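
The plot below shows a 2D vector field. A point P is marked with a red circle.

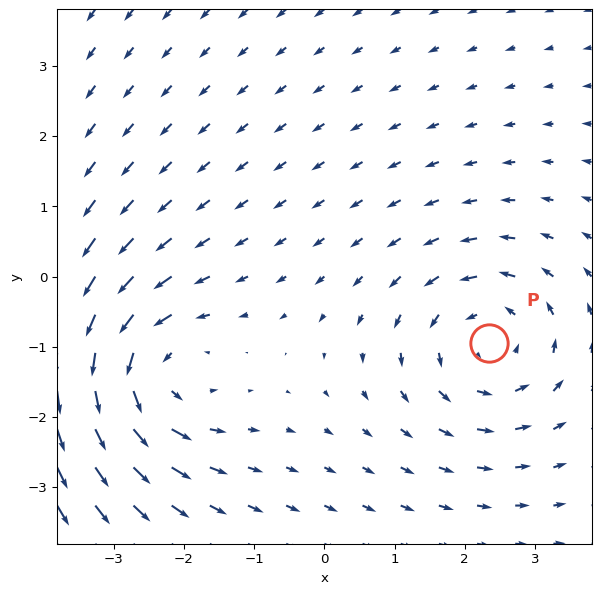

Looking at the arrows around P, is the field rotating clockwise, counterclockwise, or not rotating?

counterclockwise

Near P at (2.3, -1.0) the arrows circulate counterclockwise. The curl (z-component) there is about +4; positive curl means counterclockwise rotation.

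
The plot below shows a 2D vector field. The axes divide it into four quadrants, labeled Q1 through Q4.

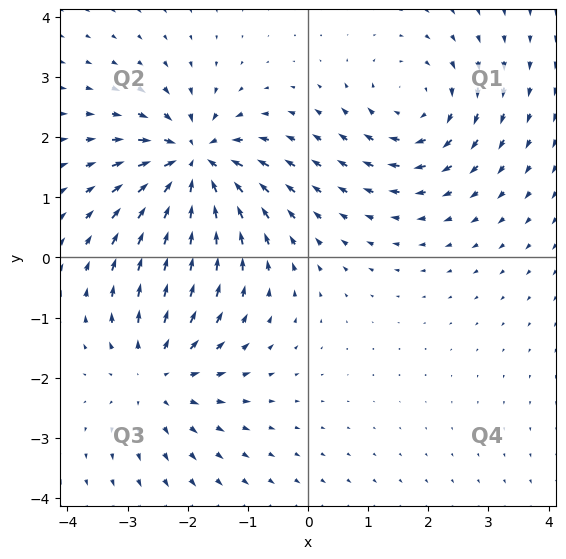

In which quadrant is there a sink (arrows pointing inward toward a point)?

The sink sits at approximately (-1.9, 1.6), which lies in quadrant Q2. The divergence there is about -5, negative as expected for a sink.

Q2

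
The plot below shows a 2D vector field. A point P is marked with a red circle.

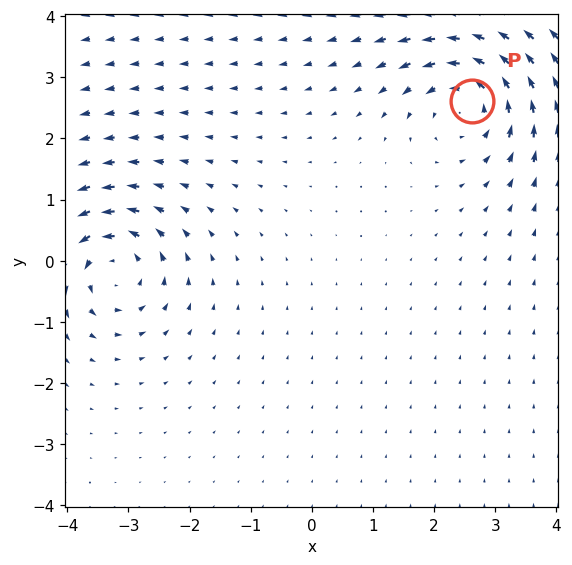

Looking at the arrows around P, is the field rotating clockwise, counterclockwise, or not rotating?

counterclockwise

Near P at (2.6, 2.6) the arrows circulate counterclockwise. The curl (z-component) there is about +4; positive curl means counterclockwise rotation.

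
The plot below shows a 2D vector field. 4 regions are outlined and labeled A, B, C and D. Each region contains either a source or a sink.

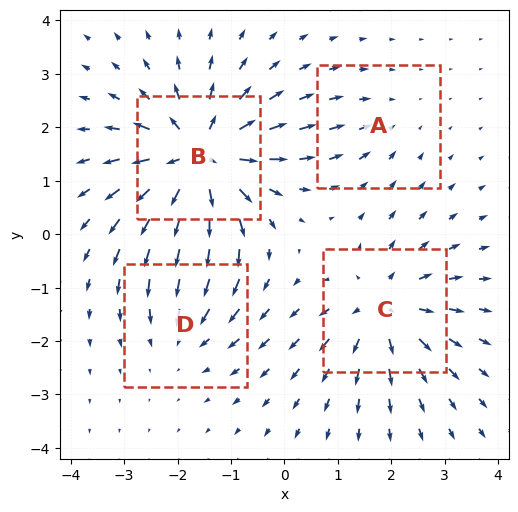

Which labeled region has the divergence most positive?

Divergence at each region's feature centre — A: about -2, B: about +7, C: about +5, D: about -3. Region B is most positive.

B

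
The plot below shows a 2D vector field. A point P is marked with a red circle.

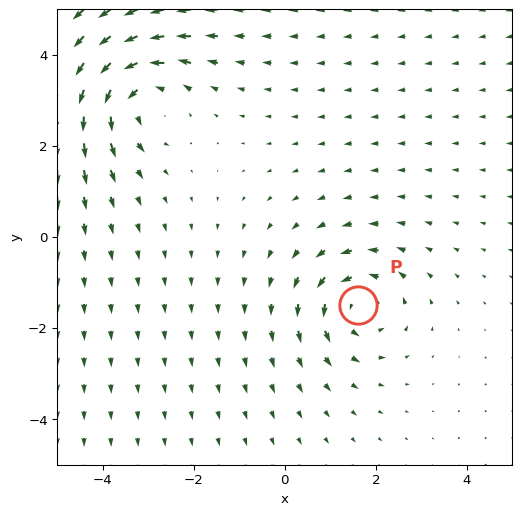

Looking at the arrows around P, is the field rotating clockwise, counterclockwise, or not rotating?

counterclockwise

Near P at (1.6, -1.5) the arrows circulate counterclockwise. The curl (z-component) there is about +3; positive curl means counterclockwise rotation.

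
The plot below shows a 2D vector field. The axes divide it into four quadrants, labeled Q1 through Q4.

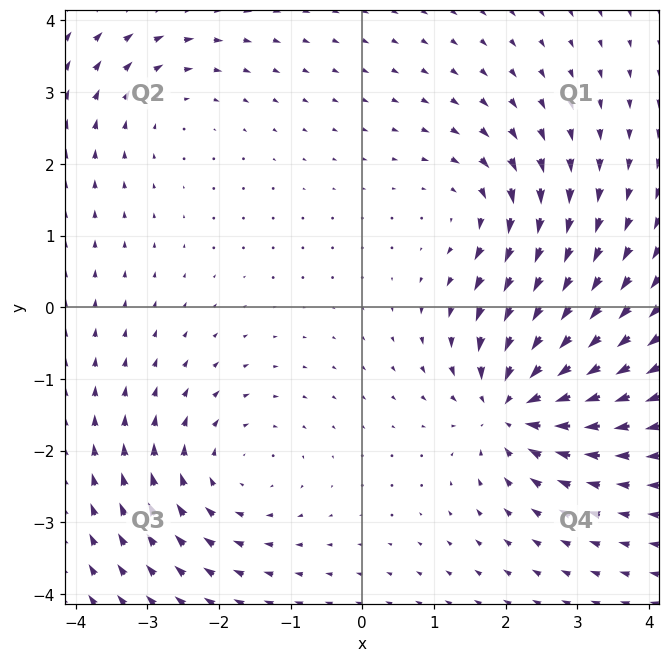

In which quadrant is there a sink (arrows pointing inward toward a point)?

The sink sits at approximately (2.1, -1.4), which lies in quadrant Q4. The divergence there is about -6, negative as expected for a sink.

Q4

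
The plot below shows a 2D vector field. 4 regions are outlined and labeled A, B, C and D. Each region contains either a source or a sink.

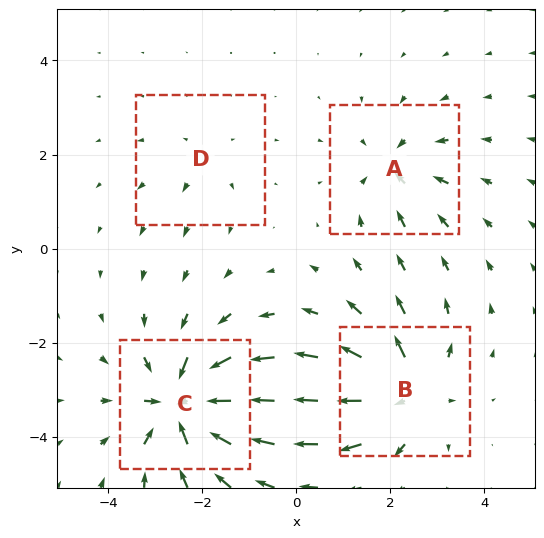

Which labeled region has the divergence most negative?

Divergence at each region's feature centre — A: about -4, B: about +6, C: about -8, D: about +2. Region C is most negative.

C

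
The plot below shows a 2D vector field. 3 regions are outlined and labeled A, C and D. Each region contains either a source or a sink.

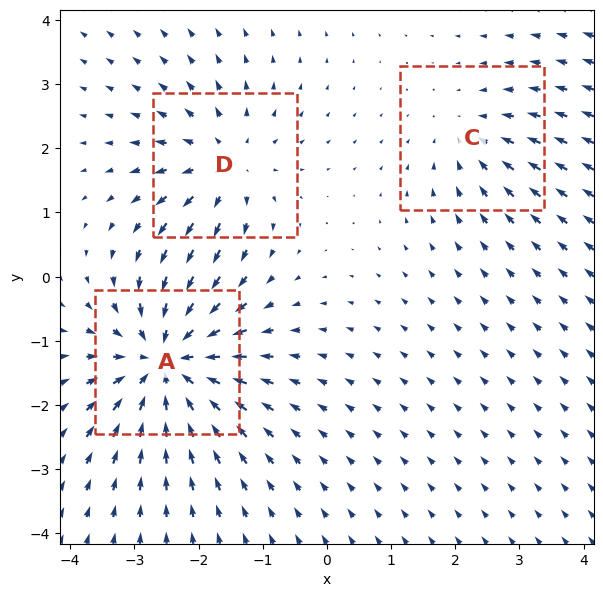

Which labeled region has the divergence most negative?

A

Divergence at each region's feature centre — A: about -5, C: about -2, D: about +3. Region A is most negative.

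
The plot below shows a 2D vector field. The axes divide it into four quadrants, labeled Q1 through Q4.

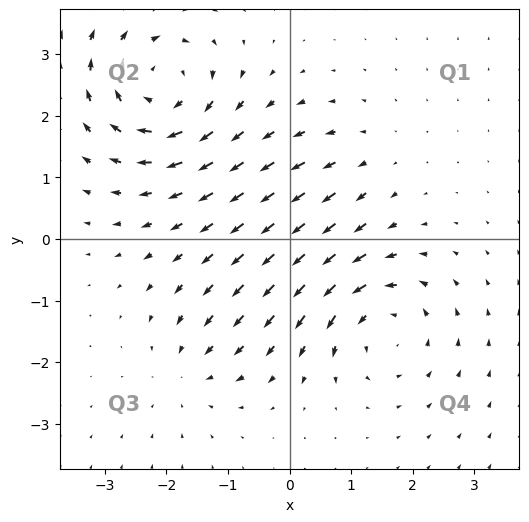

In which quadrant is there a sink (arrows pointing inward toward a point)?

Q3

The sink sits at approximately (-1.6, -2.1), which lies in quadrant Q3. The divergence there is about -3, negative as expected for a sink.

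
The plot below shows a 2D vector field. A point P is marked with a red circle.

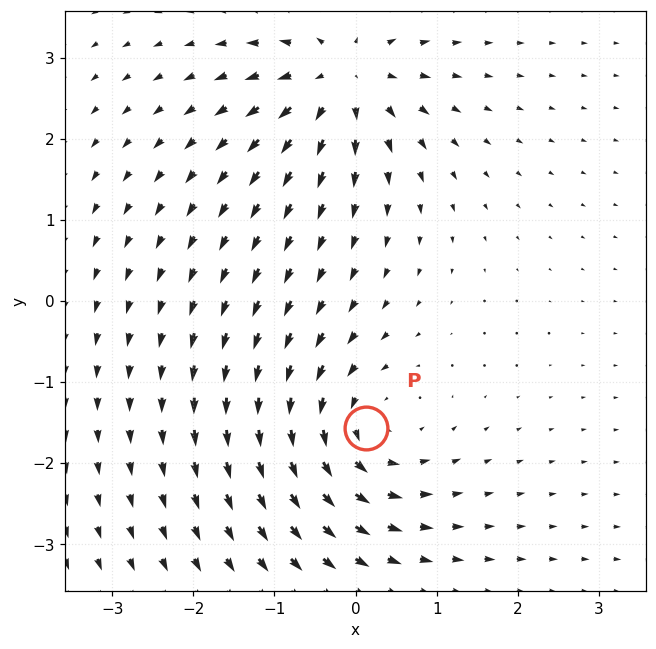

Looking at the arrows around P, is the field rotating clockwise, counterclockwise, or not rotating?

counterclockwise

Near P at (0.1, -1.6) the arrows circulate counterclockwise. The curl (z-component) there is about +3; positive curl means counterclockwise rotation.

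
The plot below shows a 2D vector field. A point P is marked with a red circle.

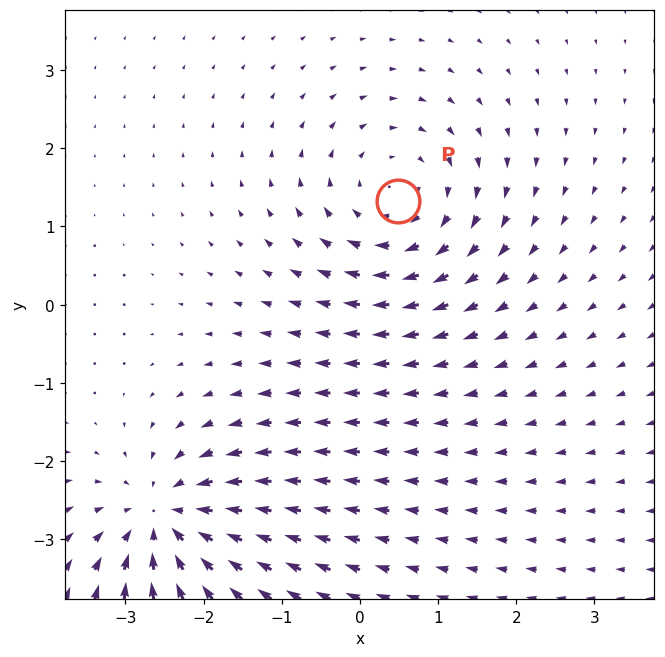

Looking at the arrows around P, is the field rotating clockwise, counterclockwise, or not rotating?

Near P at (0.5, 1.3) the arrows circulate clockwise. The curl (z-component) there is about -4; negative curl means clockwise rotation.

clockwise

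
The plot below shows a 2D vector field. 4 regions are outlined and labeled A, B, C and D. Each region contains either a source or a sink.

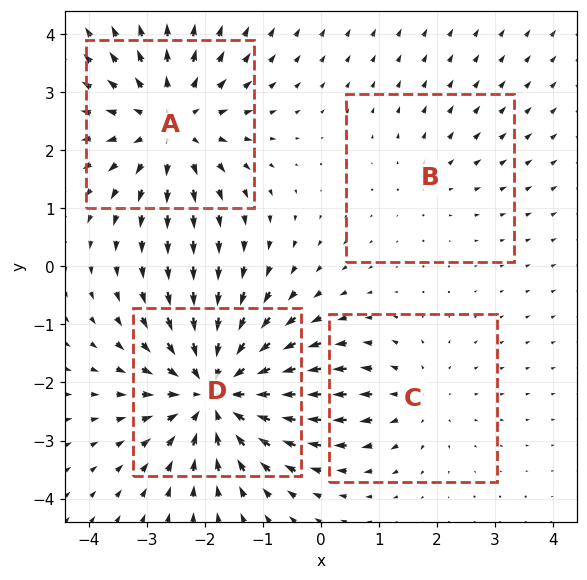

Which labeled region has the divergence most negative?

D

Divergence at each region's feature centre — A: about +5, B: about +2, C: about +3, D: about -6. Region D is most negative.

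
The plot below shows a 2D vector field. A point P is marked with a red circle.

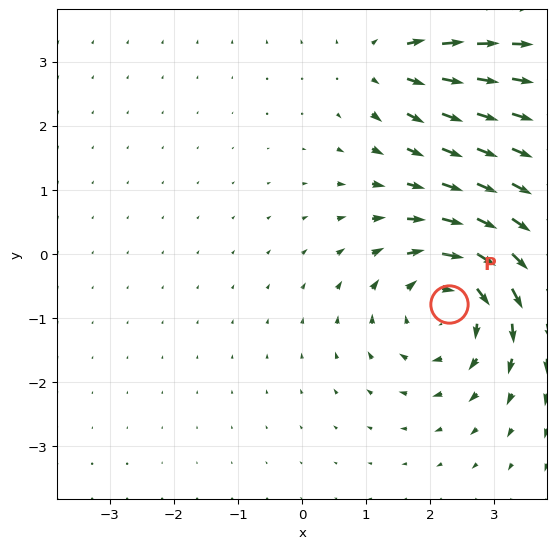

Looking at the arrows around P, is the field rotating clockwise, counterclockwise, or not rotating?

clockwise

Near P at (2.3, -0.8) the arrows circulate clockwise. The curl (z-component) there is about -5; negative curl means clockwise rotation.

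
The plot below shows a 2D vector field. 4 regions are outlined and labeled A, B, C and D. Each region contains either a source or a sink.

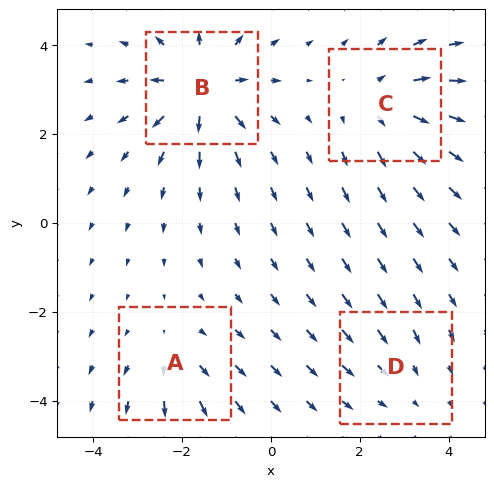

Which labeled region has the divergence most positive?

Divergence at each region's feature centre — A: about +3, B: about +7, C: about +5, D: about -2. Region B is most positive.

B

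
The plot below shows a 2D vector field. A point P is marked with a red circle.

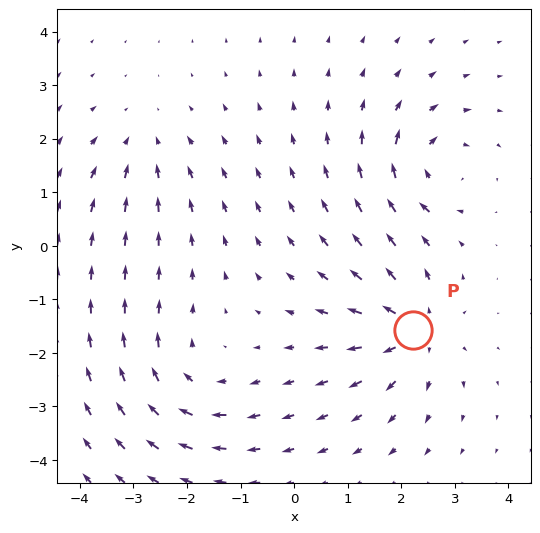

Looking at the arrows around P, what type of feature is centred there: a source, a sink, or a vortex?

source

At P (2.2, -1.6) the arrows spread outward. Divergence about +6, curl ≈0 — positive divergence with near-zero curl is a source.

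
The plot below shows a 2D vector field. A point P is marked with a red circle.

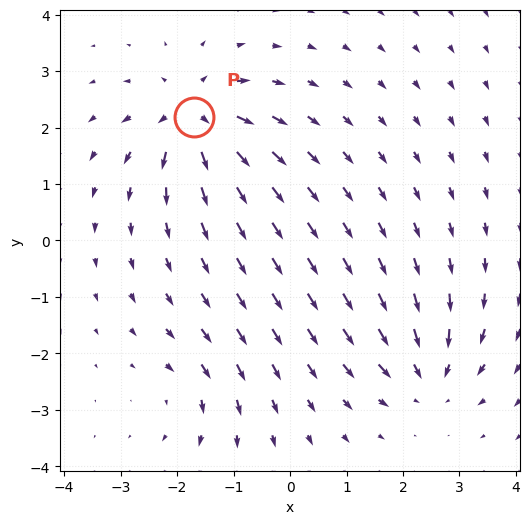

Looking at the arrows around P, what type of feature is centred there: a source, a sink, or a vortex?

source

At P (-1.7, 2.2) the arrows spread outward. Divergence about +7, curl ≈0 — positive divergence with near-zero curl is a source.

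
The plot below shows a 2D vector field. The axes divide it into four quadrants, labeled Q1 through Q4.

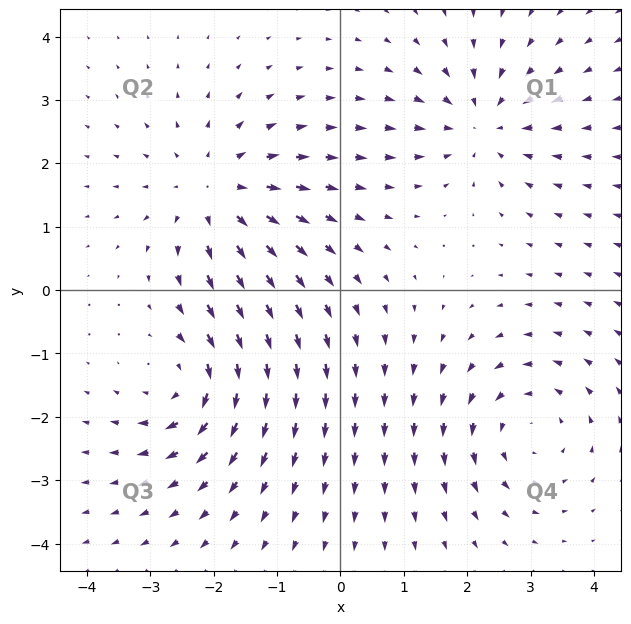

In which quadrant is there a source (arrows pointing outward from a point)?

The source sits at approximately (-2.0, 1.5), which lies in quadrant Q2. The divergence there is about +4, positive as expected for a source.

Q2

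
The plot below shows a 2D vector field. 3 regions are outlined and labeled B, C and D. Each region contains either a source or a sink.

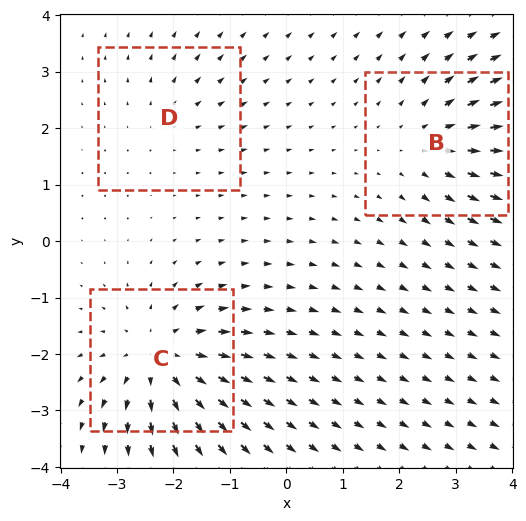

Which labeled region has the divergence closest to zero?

D

Divergence at each region's feature centre — B: about +3, C: about +5, D: about +2. Region D is closest to zero.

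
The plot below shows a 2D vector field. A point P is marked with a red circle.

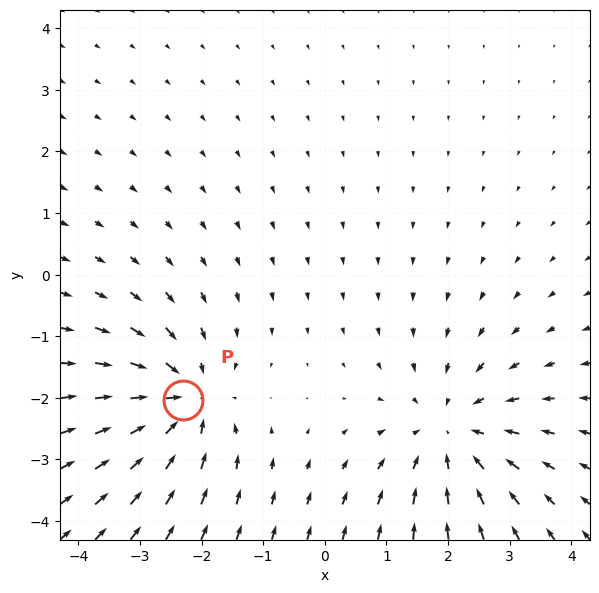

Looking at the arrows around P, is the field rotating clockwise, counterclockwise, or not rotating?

not rotating

Near P at (-2.3, -2.0) the arrows show no circulation. The curl there is ≈0.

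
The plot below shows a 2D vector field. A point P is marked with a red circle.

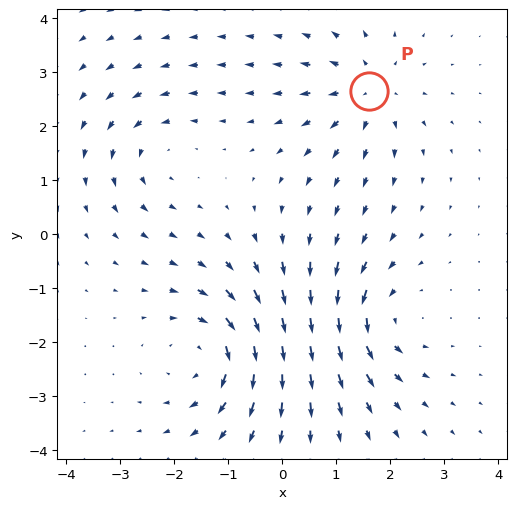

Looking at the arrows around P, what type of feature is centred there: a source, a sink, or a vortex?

source

At P (1.6, 2.6) the arrows spread outward. Divergence about +4, curl ≈0 — positive divergence with near-zero curl is a source.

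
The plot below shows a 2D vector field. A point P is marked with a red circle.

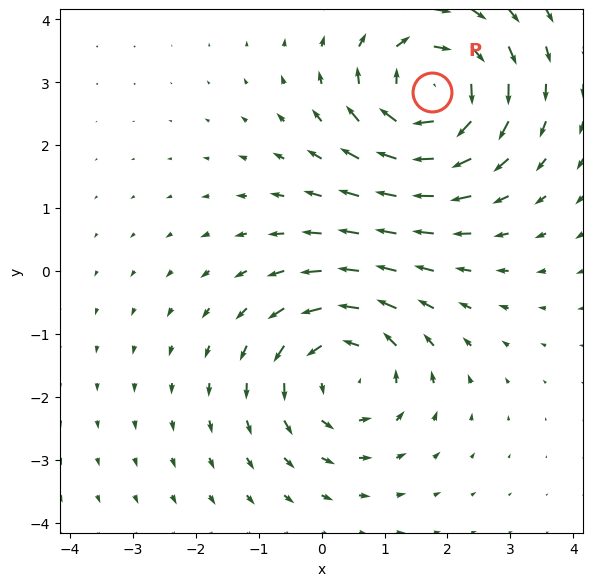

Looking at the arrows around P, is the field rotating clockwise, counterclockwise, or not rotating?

Near P at (1.7, 2.8) the arrows circulate clockwise. The curl (z-component) there is about -5; negative curl means clockwise rotation.

clockwise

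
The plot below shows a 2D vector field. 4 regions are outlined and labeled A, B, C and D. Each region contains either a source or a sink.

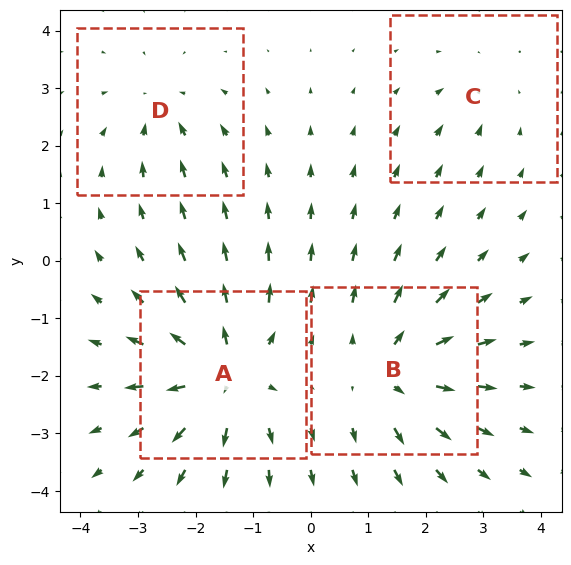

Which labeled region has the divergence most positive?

Divergence at each region's feature centre — A: about +7, B: about +6, C: about -2, D: about -4. Region A is most positive.

A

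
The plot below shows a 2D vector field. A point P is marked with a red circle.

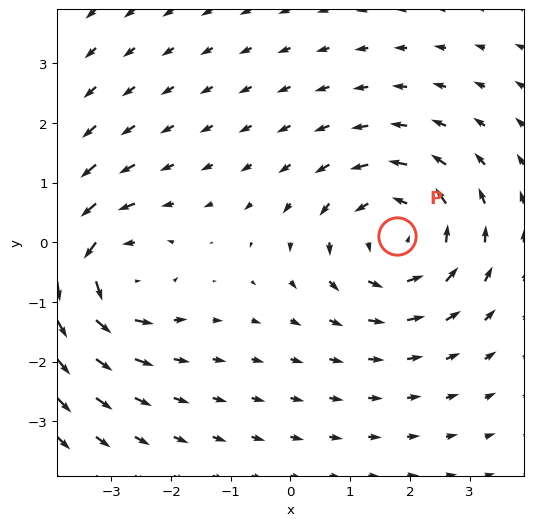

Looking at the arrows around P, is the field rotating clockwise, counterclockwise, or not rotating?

Near P at (1.8, 0.1) the arrows circulate counterclockwise. The curl (z-component) there is about +4; positive curl means counterclockwise rotation.

counterclockwise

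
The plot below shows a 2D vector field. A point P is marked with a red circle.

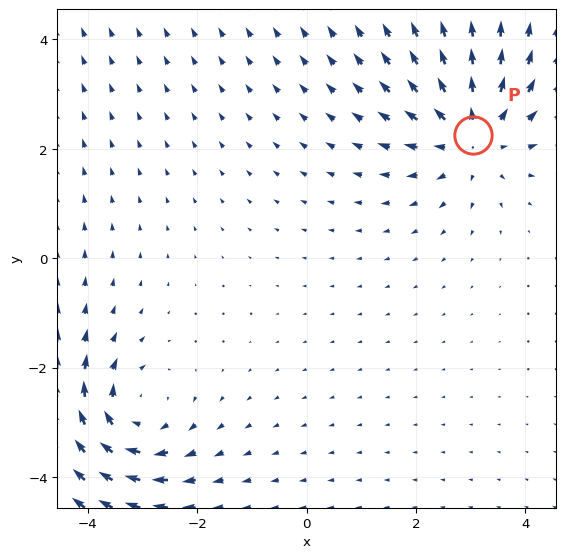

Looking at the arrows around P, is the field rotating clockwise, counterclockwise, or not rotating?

Near P at (3.0, 2.2) the arrows show no circulation. The curl there is ≈0.

not rotating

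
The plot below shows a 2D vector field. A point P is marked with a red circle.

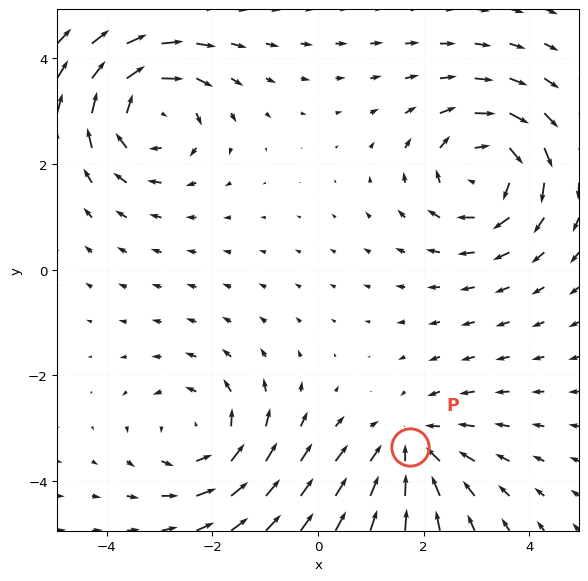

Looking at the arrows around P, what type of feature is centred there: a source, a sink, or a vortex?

sink

At P (1.7, -3.4) the arrows converge inward. Divergence about -3, curl ≈0 — negative divergence with near-zero curl is a sink.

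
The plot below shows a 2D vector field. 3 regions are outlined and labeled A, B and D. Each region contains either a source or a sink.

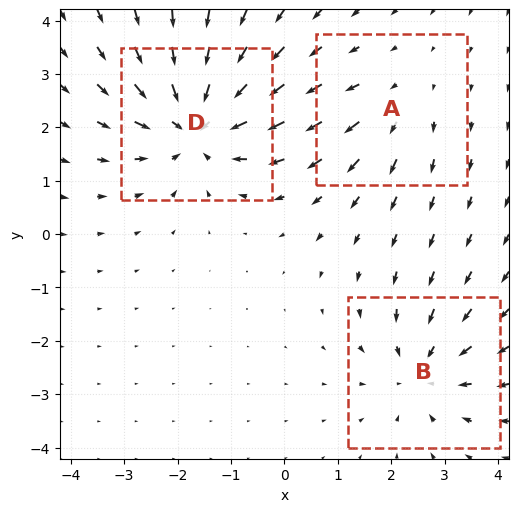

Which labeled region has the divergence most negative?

Divergence at each region's feature centre — A: about +2, B: about -3, D: about -5. Region D is most negative.

D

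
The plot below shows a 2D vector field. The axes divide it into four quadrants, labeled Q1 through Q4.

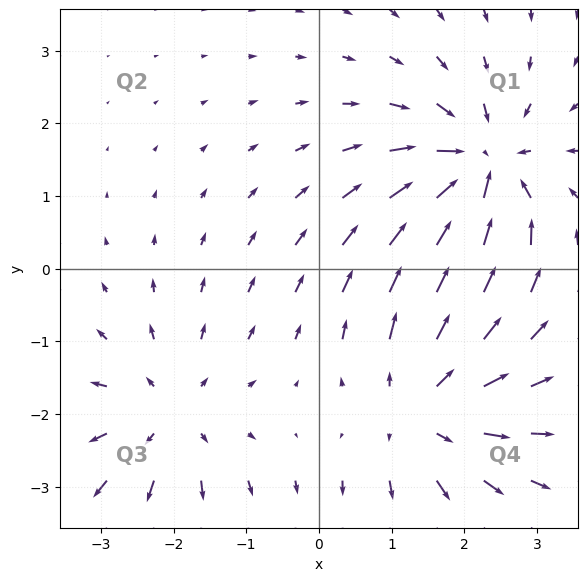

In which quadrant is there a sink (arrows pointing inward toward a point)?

The sink sits at approximately (2.2, 1.4), which lies in quadrant Q1. The divergence there is about -5, negative as expected for a sink.

Q1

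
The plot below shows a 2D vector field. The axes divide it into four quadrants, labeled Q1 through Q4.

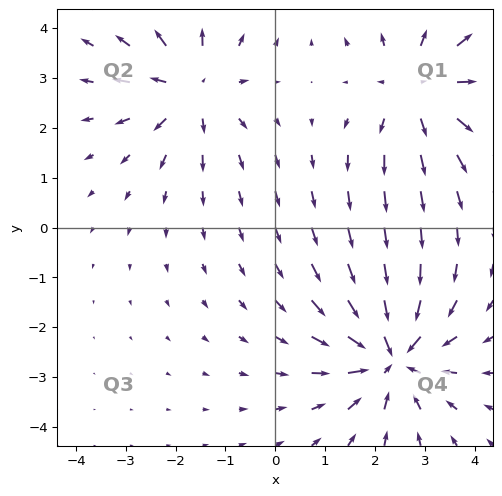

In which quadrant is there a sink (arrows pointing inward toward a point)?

Q4

The sink sits at approximately (2.3, -2.6), which lies in quadrant Q4. The divergence there is about -4, negative as expected for a sink.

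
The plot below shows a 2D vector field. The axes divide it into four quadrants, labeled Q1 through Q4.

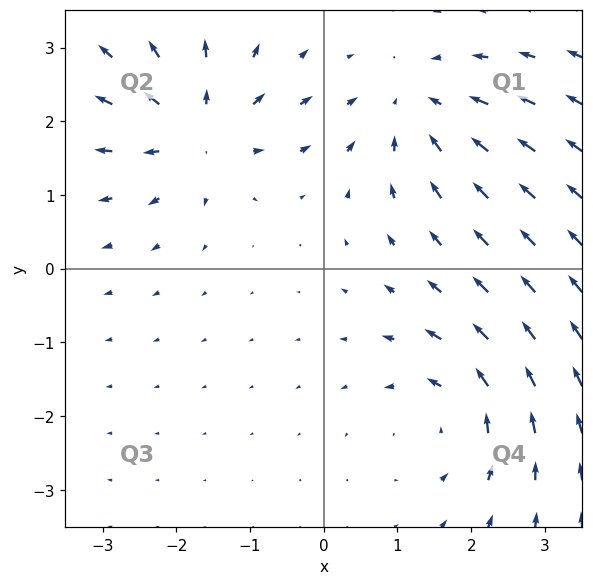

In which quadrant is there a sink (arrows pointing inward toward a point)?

Q1

The sink sits at approximately (1.3, 2.2), which lies in quadrant Q1. The divergence there is about -3, negative as expected for a sink.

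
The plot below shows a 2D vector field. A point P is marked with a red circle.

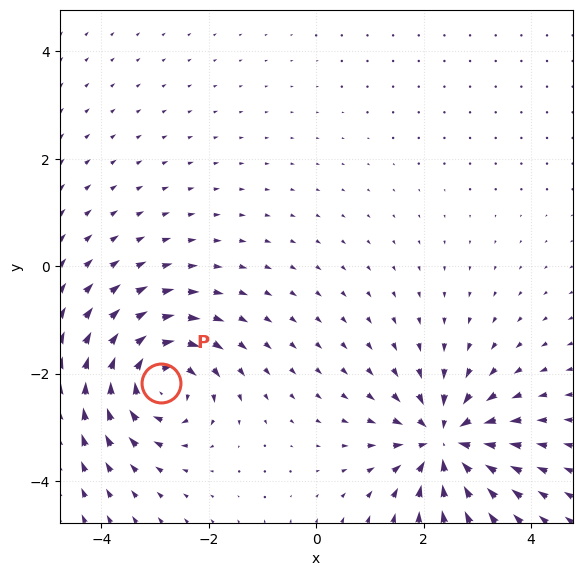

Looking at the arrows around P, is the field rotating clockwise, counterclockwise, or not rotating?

Near P at (-2.9, -2.2) the arrows circulate clockwise. The curl (z-component) there is about -6; negative curl means clockwise rotation.

clockwise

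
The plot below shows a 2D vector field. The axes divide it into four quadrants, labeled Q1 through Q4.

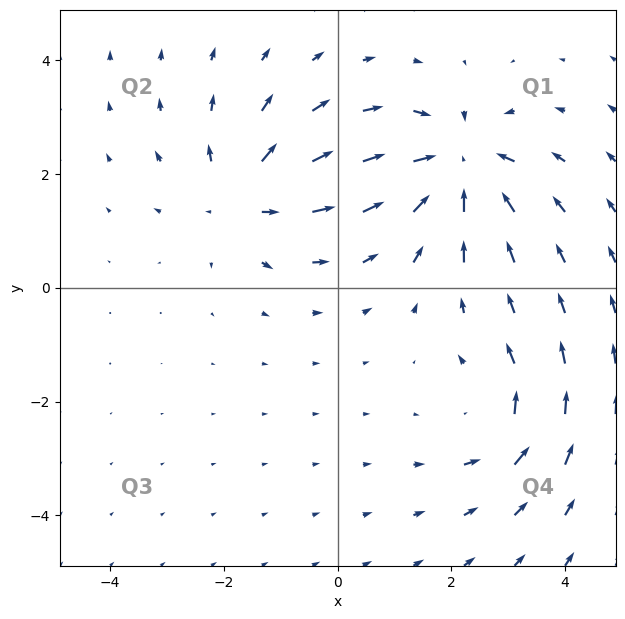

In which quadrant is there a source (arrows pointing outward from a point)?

The source sits at approximately (-1.6, 1.6), which lies in quadrant Q2. The divergence there is about +4, positive as expected for a source.

Q2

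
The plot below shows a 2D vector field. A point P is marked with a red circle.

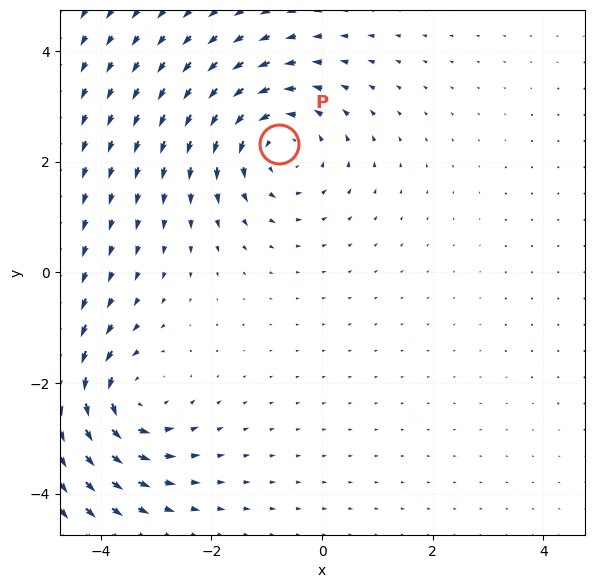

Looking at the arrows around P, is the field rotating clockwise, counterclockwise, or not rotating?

counterclockwise

Near P at (-0.8, 2.3) the arrows circulate counterclockwise. The curl (z-component) there is about +4; positive curl means counterclockwise rotation.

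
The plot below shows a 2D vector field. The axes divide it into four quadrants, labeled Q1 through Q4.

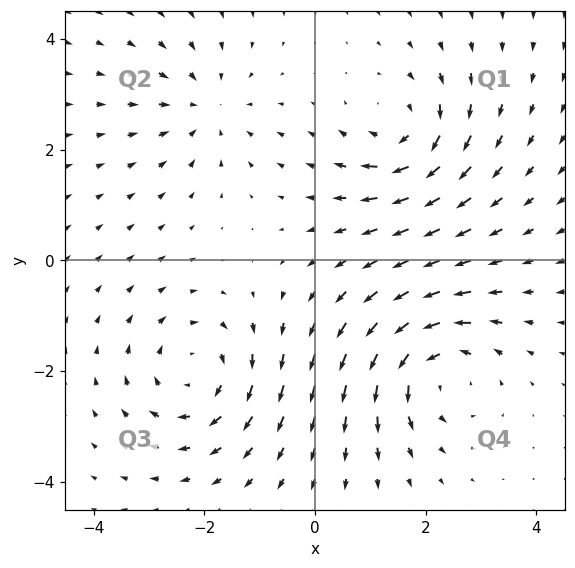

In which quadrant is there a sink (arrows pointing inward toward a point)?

The sink sits at approximately (-2.0, 2.8), which lies in quadrant Q2. The divergence there is about -3, negative as expected for a sink.

Q2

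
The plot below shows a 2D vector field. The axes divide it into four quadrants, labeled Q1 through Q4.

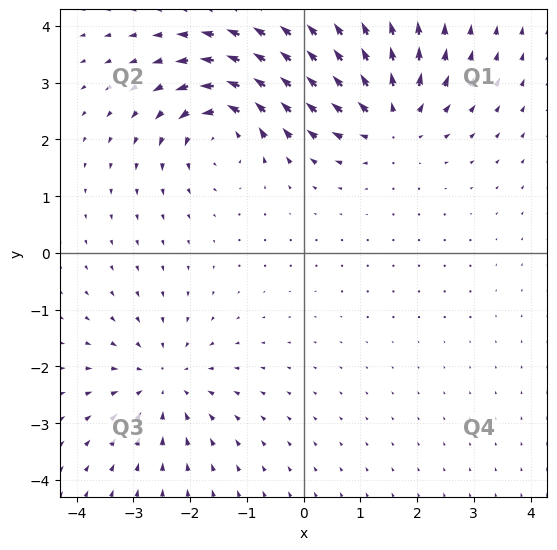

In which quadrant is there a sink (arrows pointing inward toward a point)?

The sink sits at approximately (-2.5, -2.3), which lies in quadrant Q3. The divergence there is about -4, negative as expected for a sink.

Q3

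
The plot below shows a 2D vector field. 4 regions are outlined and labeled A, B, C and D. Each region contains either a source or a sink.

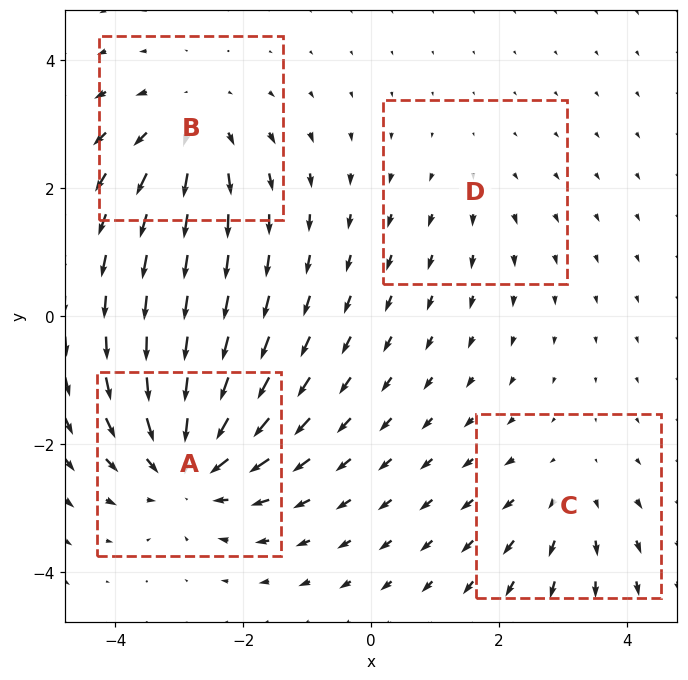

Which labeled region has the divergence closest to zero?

D

Divergence at each region's feature centre — A: about -6, B: about +4, C: about +3, D: about +2. Region D is closest to zero.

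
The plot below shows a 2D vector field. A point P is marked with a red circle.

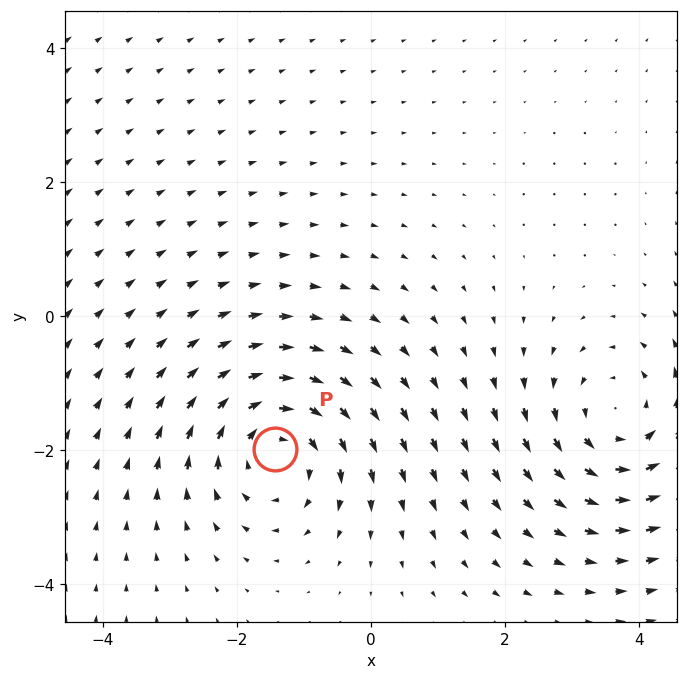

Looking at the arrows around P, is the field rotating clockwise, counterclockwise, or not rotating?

clockwise

Near P at (-1.4, -2.0) the arrows circulate clockwise. The curl (z-component) there is about -4; negative curl means clockwise rotation.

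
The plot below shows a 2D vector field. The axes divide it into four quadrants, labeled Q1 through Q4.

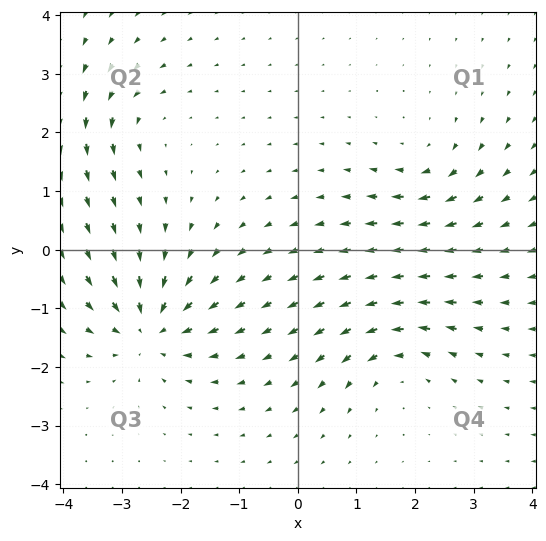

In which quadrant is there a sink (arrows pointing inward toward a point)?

Q3

The sink sits at approximately (-2.5, -1.3), which lies in quadrant Q3. The divergence there is about -6, negative as expected for a sink.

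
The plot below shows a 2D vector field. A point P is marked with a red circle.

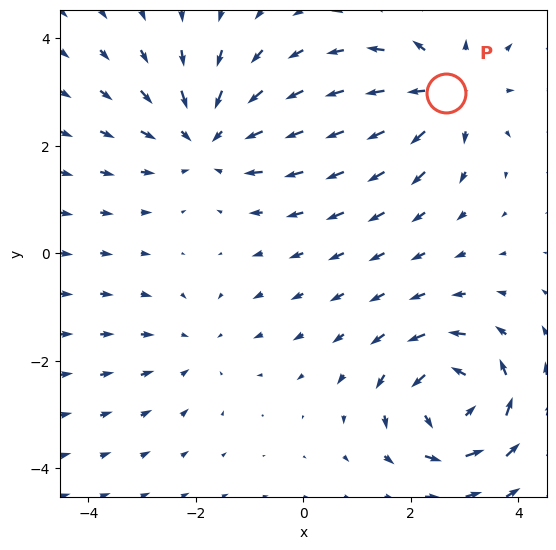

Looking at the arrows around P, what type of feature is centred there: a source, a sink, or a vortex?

source

At P (2.6, 3.0) the arrows spread outward. Divergence about +4, curl ≈0 — positive divergence with near-zero curl is a source.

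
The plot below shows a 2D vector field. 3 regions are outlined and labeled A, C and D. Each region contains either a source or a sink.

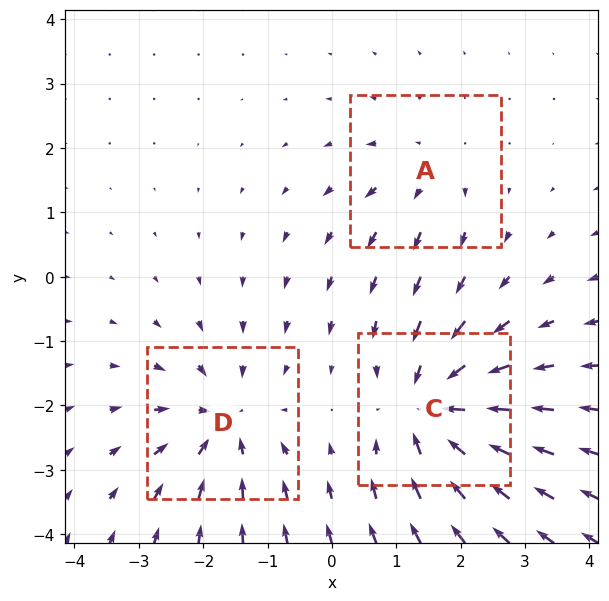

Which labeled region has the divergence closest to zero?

Divergence at each region's feature centre — A: about +2, C: about -5, D: about -4. Region A is closest to zero.

A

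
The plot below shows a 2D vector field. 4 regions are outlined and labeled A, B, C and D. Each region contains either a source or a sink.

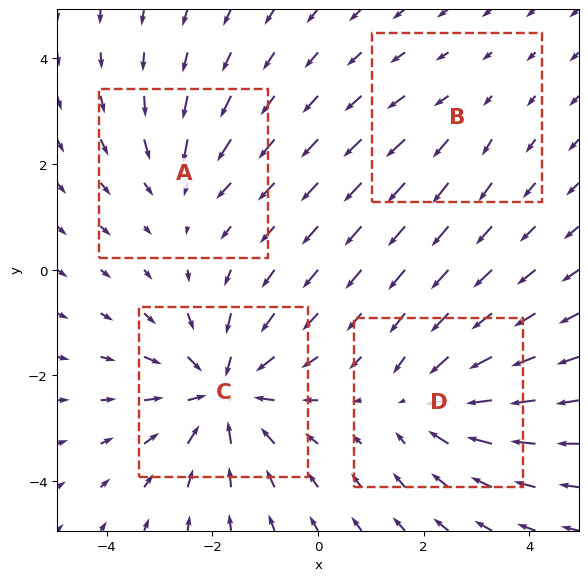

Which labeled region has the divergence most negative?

C

Divergence at each region's feature centre — A: about -3, B: about +2, C: about -6, D: about -4. Region C is most negative.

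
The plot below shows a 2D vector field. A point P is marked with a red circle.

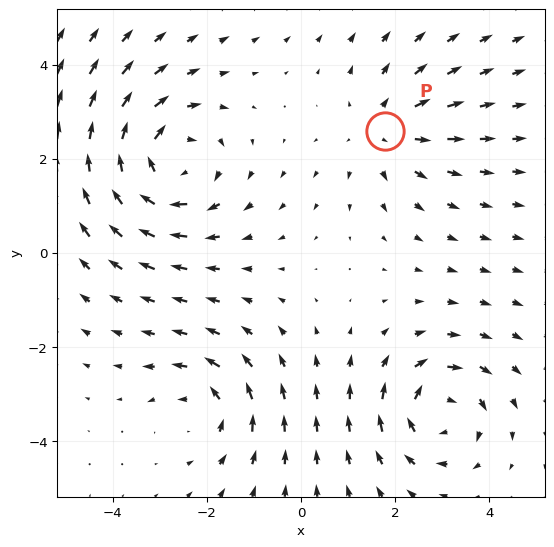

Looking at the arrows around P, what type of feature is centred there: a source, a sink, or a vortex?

At P (1.8, 2.6) the arrows spread outward. Divergence about +2, curl ≈0 — positive divergence with near-zero curl is a source.

source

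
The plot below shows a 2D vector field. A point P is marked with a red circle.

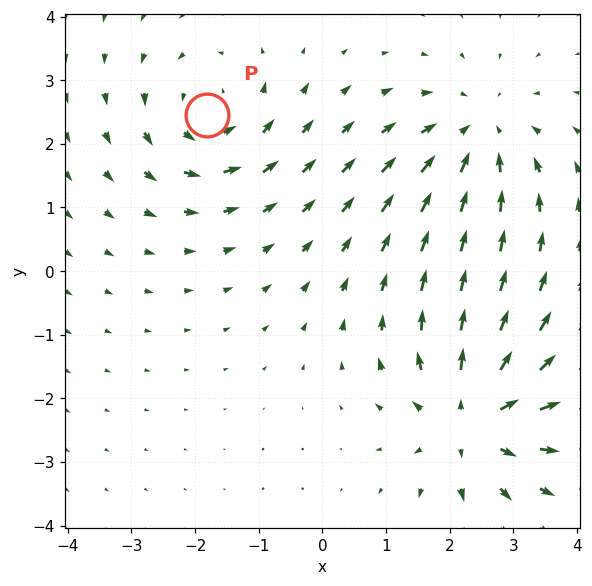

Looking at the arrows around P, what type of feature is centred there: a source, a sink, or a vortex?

At P (-1.8, 2.5) the arrows circulate counterclockwise. Divergence ≈0, curl about +4 — near-zero divergence with nonzero curl is a vortex.

vortex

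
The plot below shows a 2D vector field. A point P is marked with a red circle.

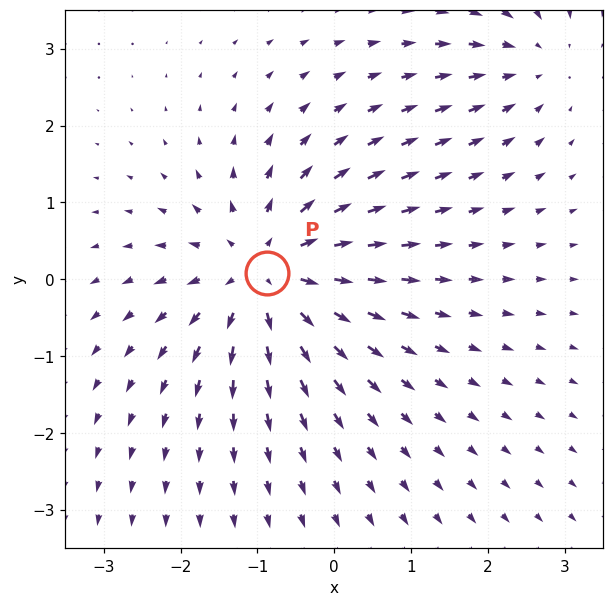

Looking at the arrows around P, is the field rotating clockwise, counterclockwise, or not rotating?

Near P at (-0.9, 0.1) the arrows show no circulation. The curl there is ≈0.

not rotating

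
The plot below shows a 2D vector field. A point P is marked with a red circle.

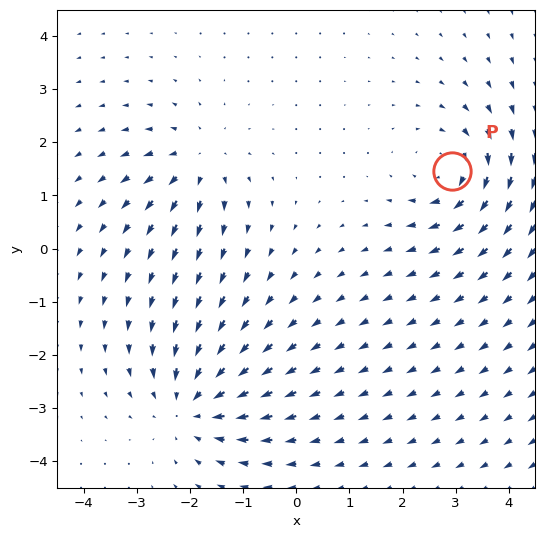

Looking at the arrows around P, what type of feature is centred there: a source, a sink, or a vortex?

vortex

At P (2.9, 1.5) the arrows circulate clockwise. Divergence ≈0, curl about -4 — near-zero divergence with nonzero curl is a vortex.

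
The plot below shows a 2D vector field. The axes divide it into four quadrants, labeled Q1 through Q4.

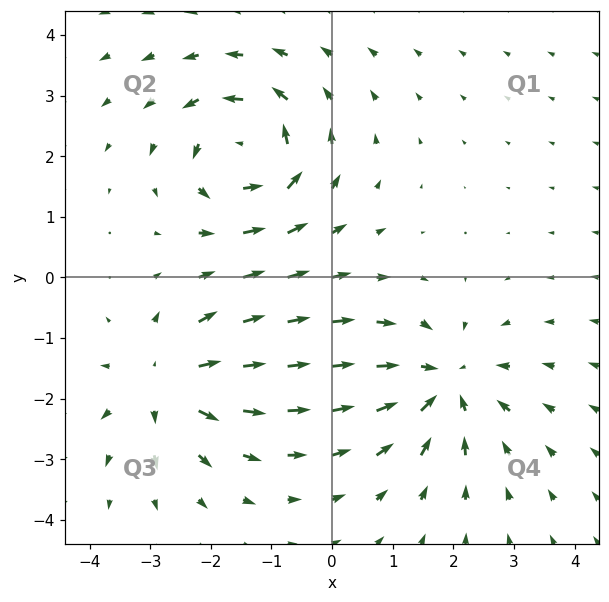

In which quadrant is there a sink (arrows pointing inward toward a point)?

The sink sits at approximately (1.8, -1.7), which lies in quadrant Q4. The divergence there is about -5, negative as expected for a sink.

Q4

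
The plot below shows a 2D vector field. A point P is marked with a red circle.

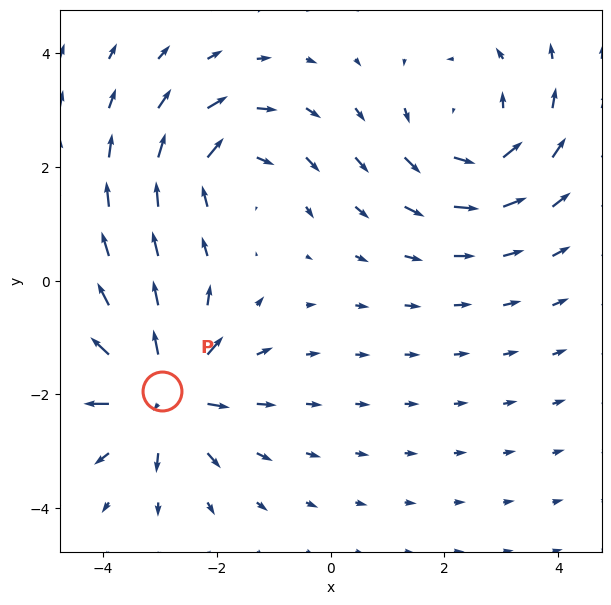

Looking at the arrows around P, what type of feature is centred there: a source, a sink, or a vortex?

At P (-3.0, -1.9) the arrows spread outward. Divergence about +6, curl ≈0 — positive divergence with near-zero curl is a source.

source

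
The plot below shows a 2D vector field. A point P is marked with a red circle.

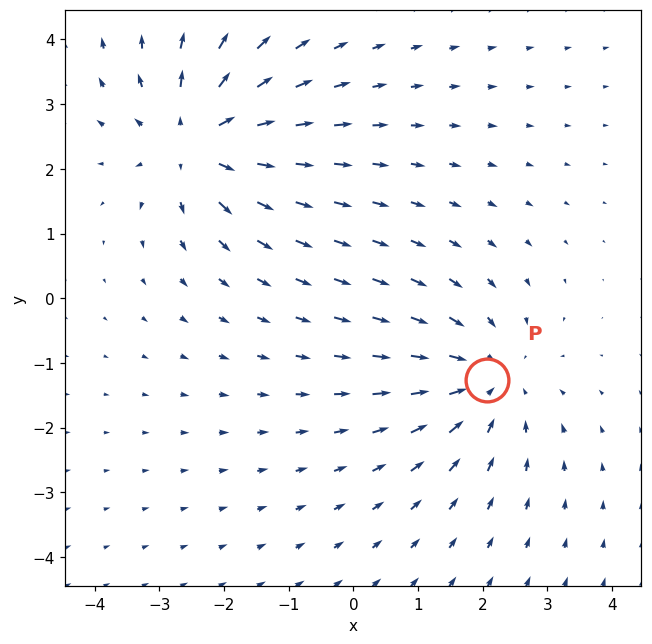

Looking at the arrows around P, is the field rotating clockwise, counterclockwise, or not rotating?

not rotating

Near P at (2.1, -1.3) the arrows show no circulation. The curl there is ≈0.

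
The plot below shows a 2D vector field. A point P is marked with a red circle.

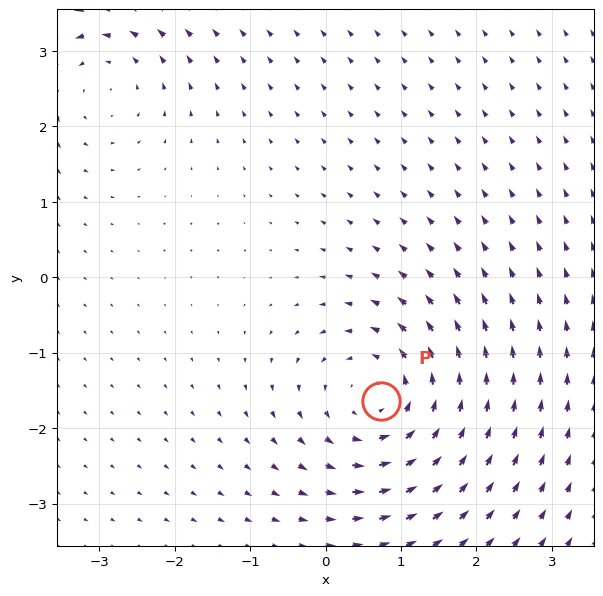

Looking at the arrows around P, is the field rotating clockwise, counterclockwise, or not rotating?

Near P at (0.7, -1.6) the arrows circulate counterclockwise. The curl (z-component) there is about +5; positive curl means counterclockwise rotation.

counterclockwise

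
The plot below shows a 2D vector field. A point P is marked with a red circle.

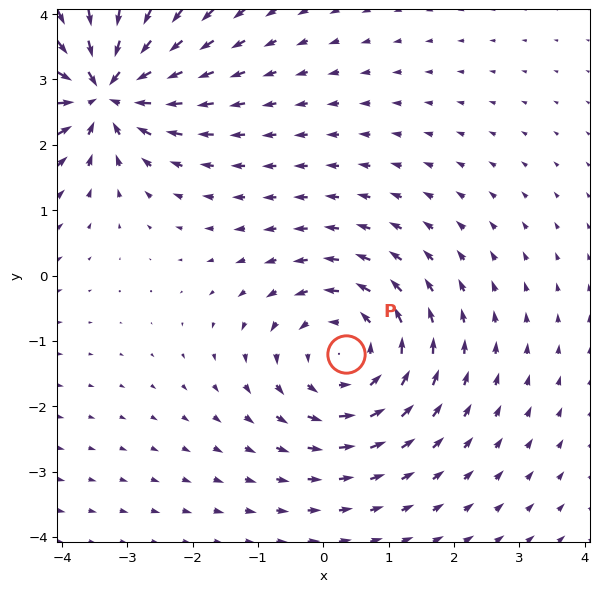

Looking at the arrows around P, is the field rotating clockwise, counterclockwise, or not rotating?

counterclockwise

Near P at (0.3, -1.2) the arrows circulate counterclockwise. The curl (z-component) there is about +2; positive curl means counterclockwise rotation.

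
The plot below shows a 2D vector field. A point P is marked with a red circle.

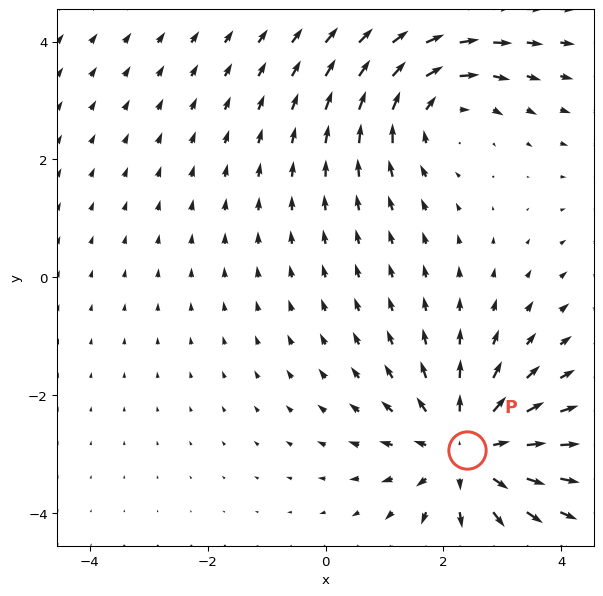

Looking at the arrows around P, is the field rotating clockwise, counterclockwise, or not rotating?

not rotating

Near P at (2.4, -2.9) the arrows show no circulation. The curl there is ≈0.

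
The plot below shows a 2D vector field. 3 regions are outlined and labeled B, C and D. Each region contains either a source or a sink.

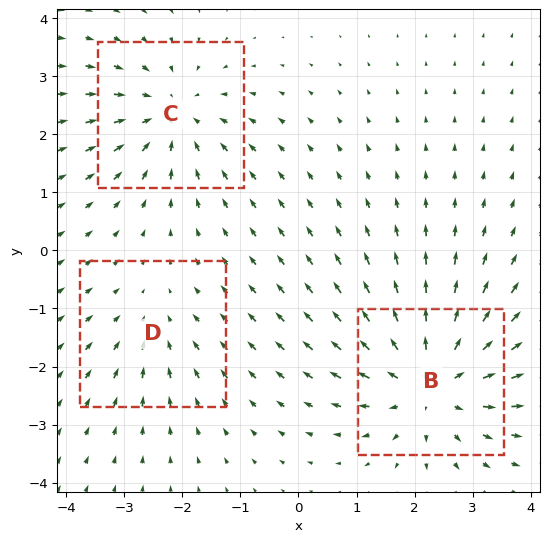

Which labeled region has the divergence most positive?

Divergence at each region's feature centre — B: about +4, C: about -3, D: about -2. Region B is most positive.

B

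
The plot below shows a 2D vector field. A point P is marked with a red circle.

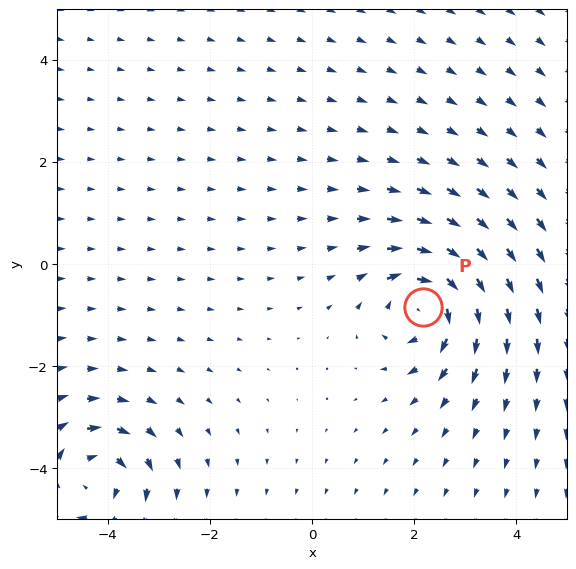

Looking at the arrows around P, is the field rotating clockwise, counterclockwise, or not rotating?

clockwise

Near P at (2.2, -0.8) the arrows circulate clockwise. The curl (z-component) there is about -6; negative curl means clockwise rotation.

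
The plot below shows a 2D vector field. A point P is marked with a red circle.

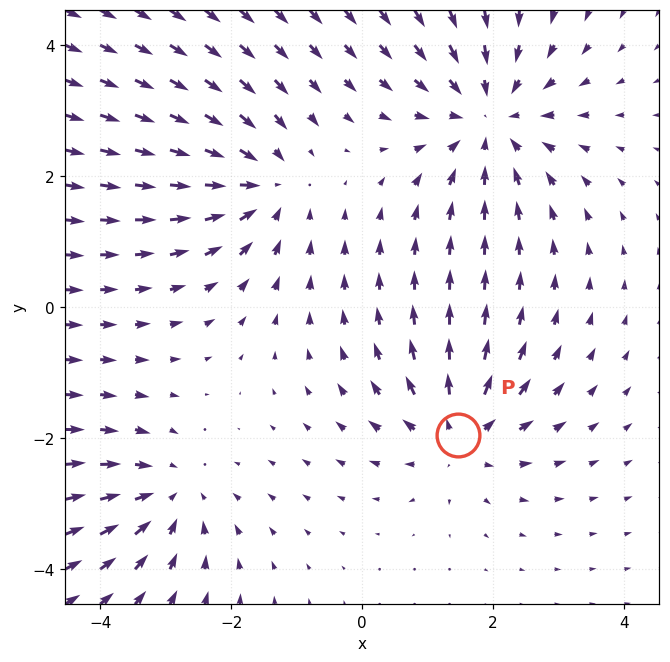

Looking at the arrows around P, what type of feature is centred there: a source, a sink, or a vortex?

source

At P (1.5, -1.9) the arrows spread outward. Divergence about +4, curl ≈0 — positive divergence with near-zero curl is a source.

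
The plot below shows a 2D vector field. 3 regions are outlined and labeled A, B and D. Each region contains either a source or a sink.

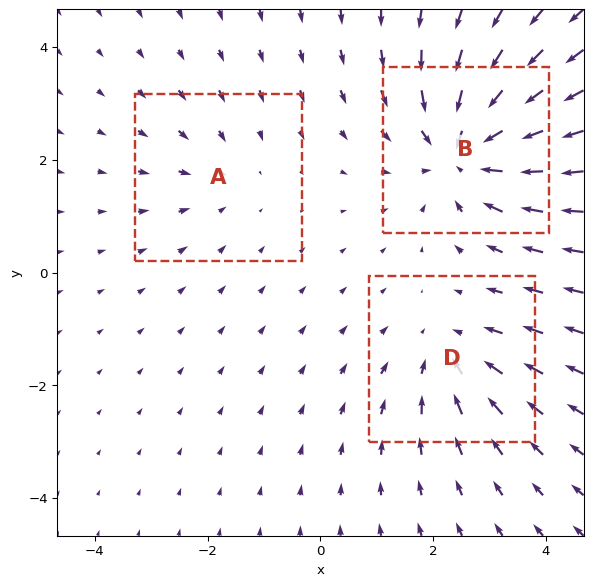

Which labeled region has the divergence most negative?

B

Divergence at each region's feature centre — A: about -2, B: about -5, D: about -3. Region B is most negative.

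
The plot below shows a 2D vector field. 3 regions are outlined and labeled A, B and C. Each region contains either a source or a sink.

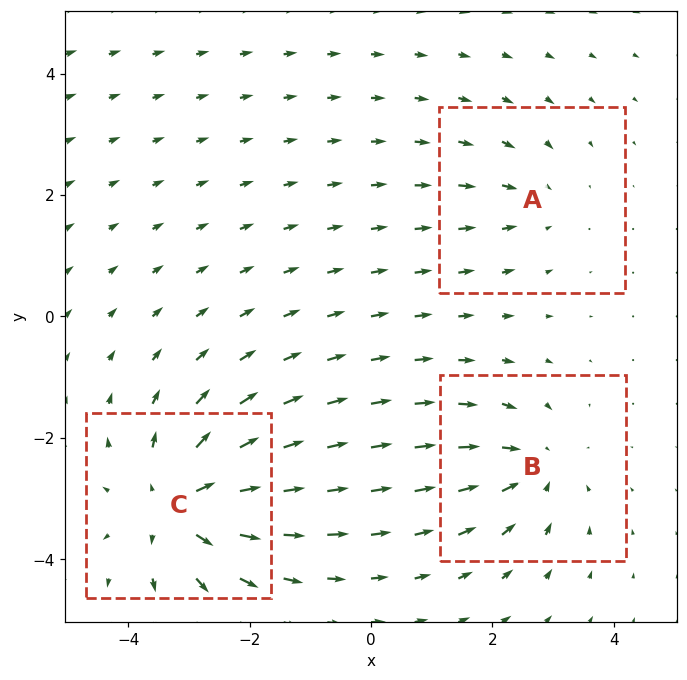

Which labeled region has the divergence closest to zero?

Divergence at each region's feature centre — A: about -2, B: about -3, C: about +5. Region A is closest to zero.

A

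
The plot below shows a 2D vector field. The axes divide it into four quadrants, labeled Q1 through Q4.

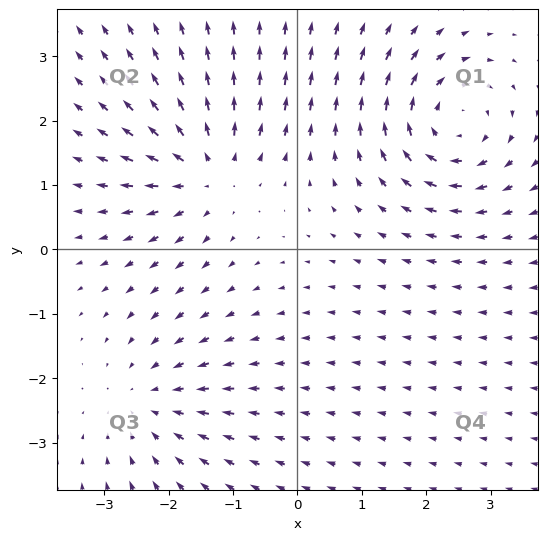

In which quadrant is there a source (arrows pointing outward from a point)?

The source sits at approximately (-1.4, 1.2), which lies in quadrant Q2. The divergence there is about +4, positive as expected for a source.

Q2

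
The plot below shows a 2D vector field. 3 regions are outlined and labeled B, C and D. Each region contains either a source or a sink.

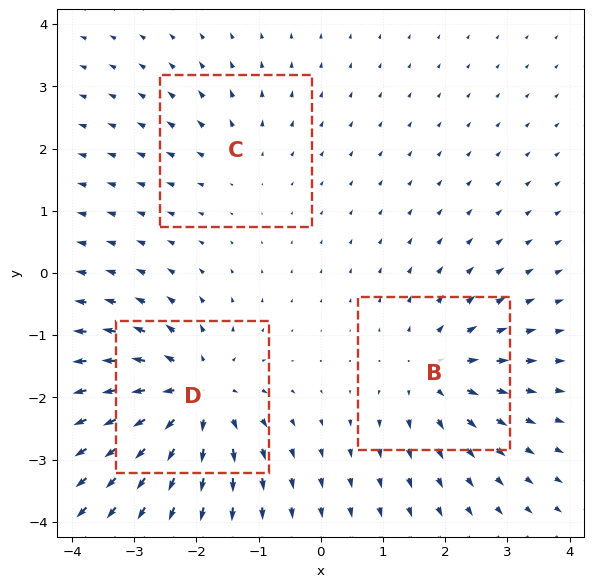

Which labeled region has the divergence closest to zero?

Divergence at each region's feature centre — B: about +4, C: about +2, D: about +5. Region C is closest to zero.

C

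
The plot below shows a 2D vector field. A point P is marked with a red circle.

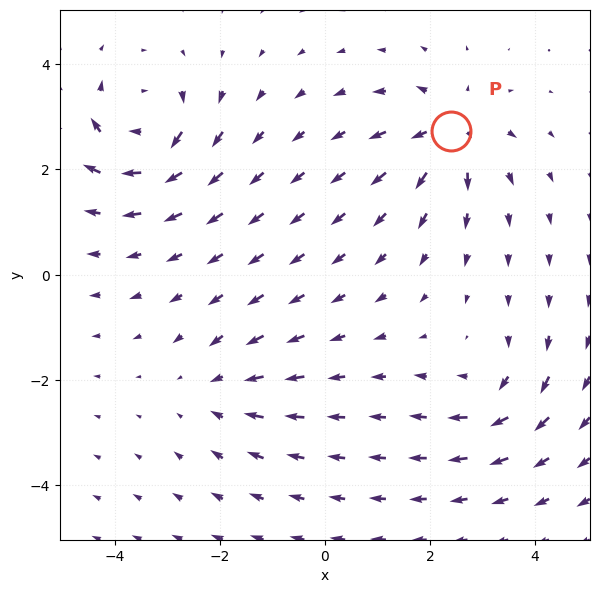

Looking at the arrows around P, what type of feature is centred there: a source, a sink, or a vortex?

At P (2.4, 2.7) the arrows spread outward. Divergence about +5, curl ≈0 — positive divergence with near-zero curl is a source.

source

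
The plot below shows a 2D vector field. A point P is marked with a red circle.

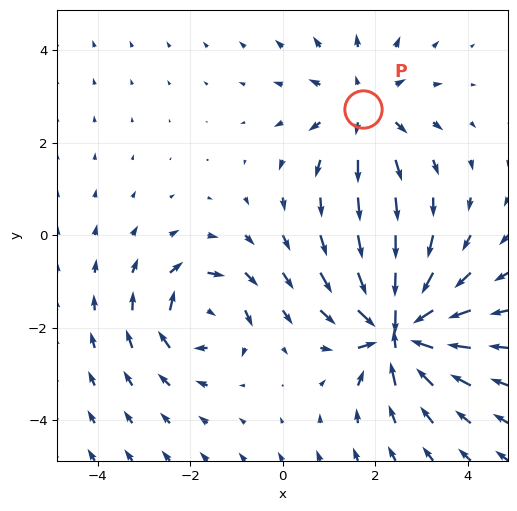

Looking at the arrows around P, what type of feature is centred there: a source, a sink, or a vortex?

At P (1.7, 2.7) the arrows spread outward. Divergence about +3, curl ≈0 — positive divergence with near-zero curl is a source.

source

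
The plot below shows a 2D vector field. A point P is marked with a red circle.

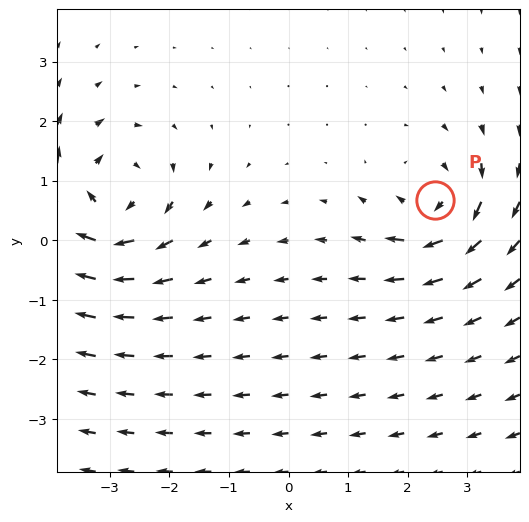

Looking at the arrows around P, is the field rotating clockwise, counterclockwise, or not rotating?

clockwise

Near P at (2.5, 0.7) the arrows circulate clockwise. The curl (z-component) there is about -4; negative curl means clockwise rotation.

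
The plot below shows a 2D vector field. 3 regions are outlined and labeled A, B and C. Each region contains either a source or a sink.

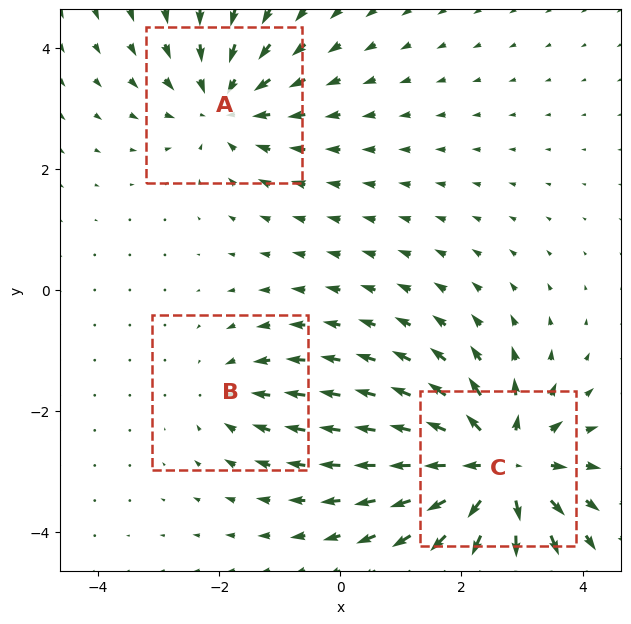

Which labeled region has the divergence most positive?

Divergence at each region's feature centre — A: about -3, B: about -2, C: about +5. Region C is most positive.

C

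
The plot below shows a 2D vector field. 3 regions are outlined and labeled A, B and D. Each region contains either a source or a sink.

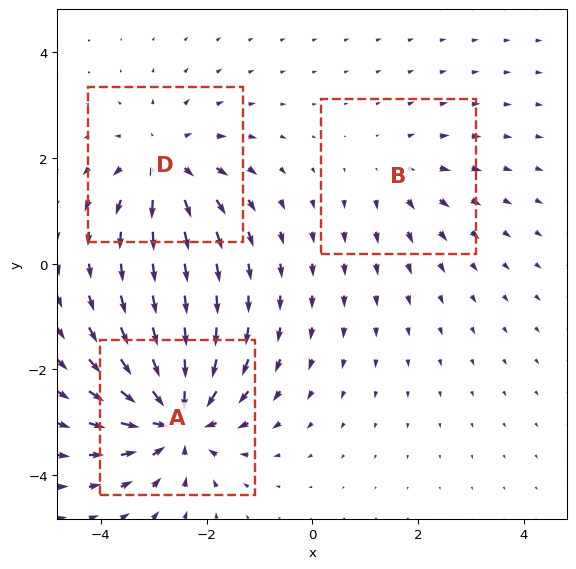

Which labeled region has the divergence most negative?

Divergence at each region's feature centre — A: about -6, B: about +2, D: about +4. Region A is most negative.

A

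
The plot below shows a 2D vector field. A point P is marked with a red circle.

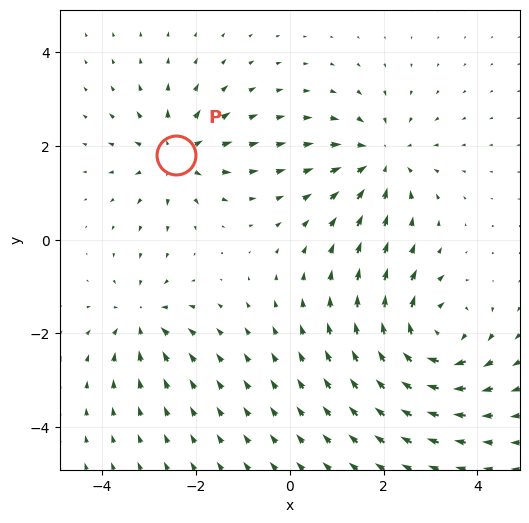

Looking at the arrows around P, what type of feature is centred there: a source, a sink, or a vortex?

At P (-2.4, 1.8) the arrows spread outward. Divergence about +4, curl ≈0 — positive divergence with near-zero curl is a source.

source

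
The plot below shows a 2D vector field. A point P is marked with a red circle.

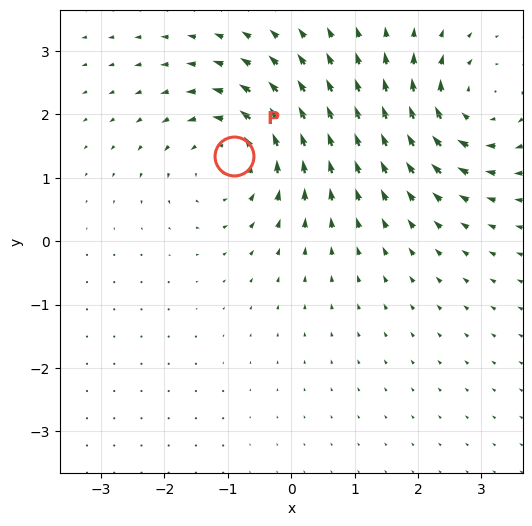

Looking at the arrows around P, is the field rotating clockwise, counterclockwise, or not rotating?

Near P at (-0.9, 1.3) the arrows circulate counterclockwise. The curl (z-component) there is about +3; positive curl means counterclockwise rotation.

counterclockwise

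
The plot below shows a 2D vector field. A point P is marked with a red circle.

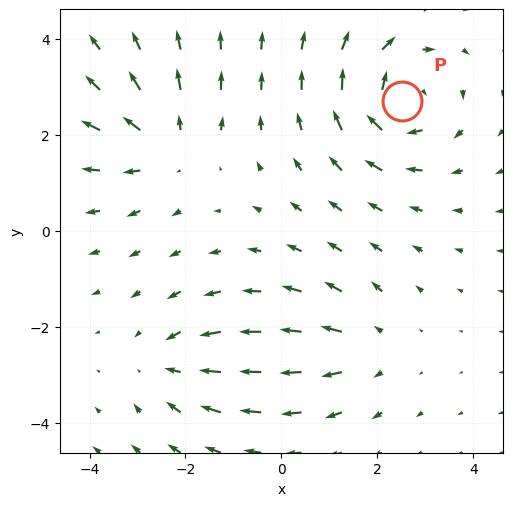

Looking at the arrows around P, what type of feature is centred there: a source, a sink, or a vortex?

At P (2.5, 2.7) the arrows circulate clockwise. Divergence ≈0, curl about -5 — near-zero divergence with nonzero curl is a vortex.

vortex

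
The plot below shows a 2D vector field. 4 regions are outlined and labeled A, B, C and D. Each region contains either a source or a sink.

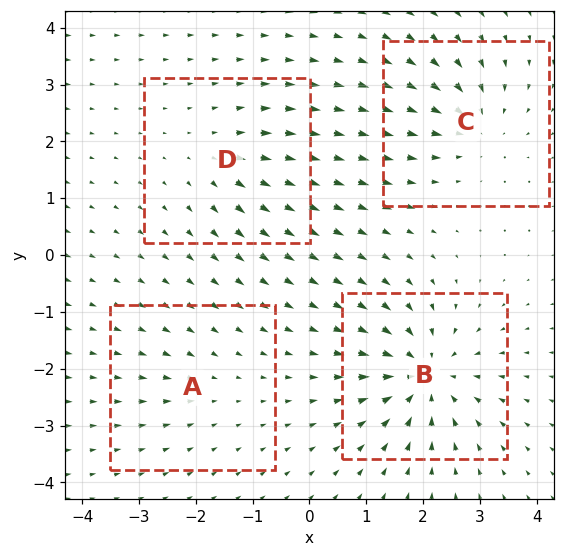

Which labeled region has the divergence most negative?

Divergence at each region's feature centre — A: about -2, B: about -8, C: about -5, D: about +4. Region B is most negative.

B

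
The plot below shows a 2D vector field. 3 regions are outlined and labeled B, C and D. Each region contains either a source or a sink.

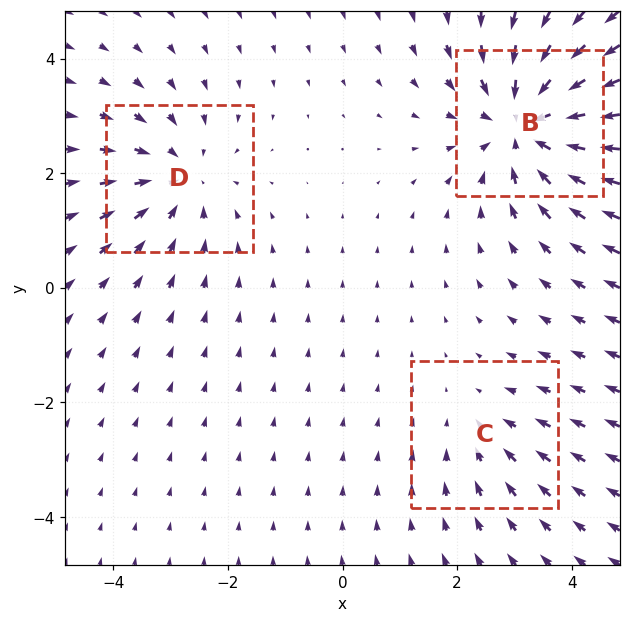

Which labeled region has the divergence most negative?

B

Divergence at each region's feature centre — B: about -4, C: about -2, D: about -3. Region B is most negative.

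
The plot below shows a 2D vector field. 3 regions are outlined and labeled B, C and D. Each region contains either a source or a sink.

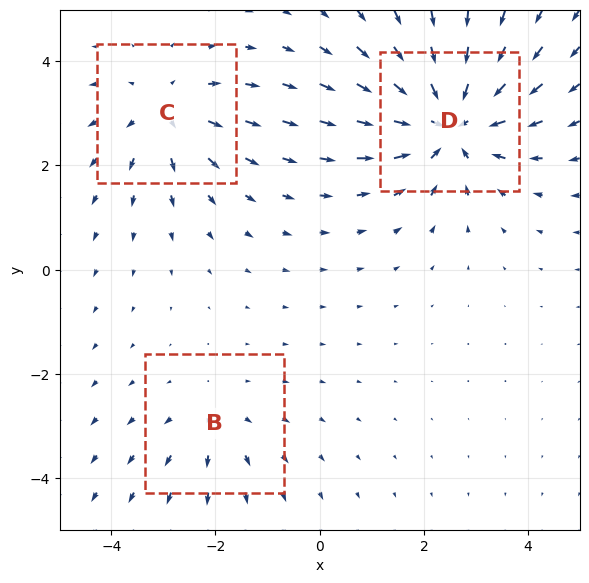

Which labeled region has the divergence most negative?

D

Divergence at each region's feature centre — B: about +2, C: about +3, D: about -5. Region D is most negative.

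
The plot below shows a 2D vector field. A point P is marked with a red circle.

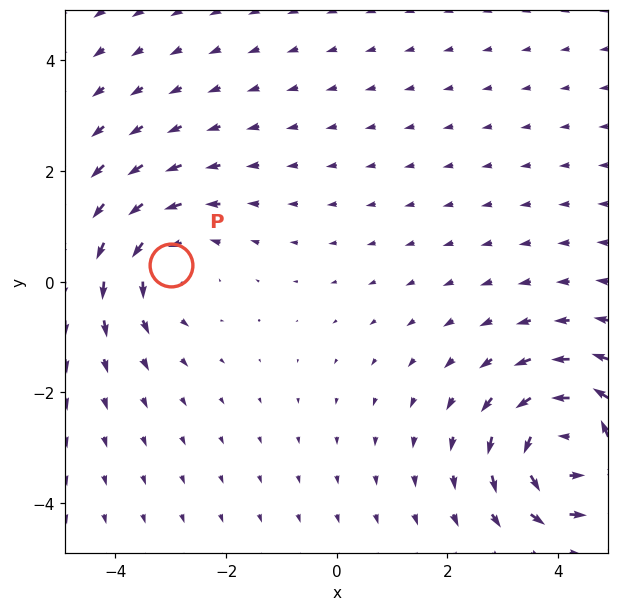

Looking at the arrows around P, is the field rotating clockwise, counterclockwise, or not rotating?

Near P at (-3.0, 0.3) the arrows circulate counterclockwise. The curl (z-component) there is about +2; positive curl means counterclockwise rotation.

counterclockwise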